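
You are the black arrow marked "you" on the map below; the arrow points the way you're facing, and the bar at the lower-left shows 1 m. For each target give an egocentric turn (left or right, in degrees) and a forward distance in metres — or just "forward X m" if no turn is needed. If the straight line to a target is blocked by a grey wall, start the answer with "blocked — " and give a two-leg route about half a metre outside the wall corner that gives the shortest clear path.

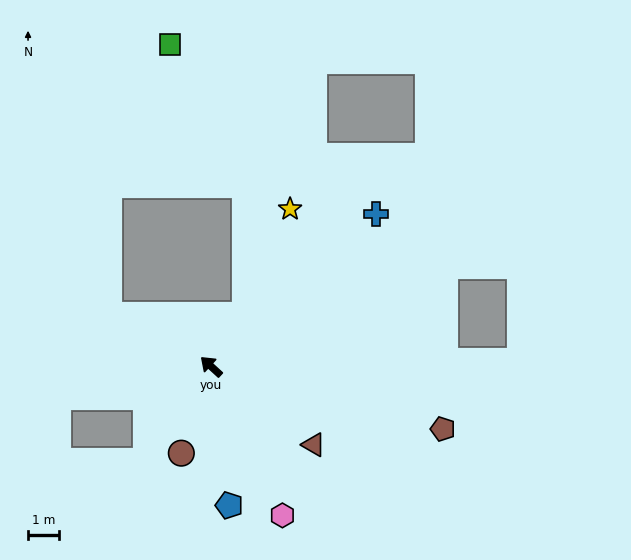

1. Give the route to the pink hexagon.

turn left 158°, forward 5.4 m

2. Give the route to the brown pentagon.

turn right 153°, forward 7.8 m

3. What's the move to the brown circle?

turn left 114°, forward 3.0 m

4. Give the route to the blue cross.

turn right 95°, forward 7.3 m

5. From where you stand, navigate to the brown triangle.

turn right 175°, forward 4.2 m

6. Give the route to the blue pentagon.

turn left 140°, forward 4.6 m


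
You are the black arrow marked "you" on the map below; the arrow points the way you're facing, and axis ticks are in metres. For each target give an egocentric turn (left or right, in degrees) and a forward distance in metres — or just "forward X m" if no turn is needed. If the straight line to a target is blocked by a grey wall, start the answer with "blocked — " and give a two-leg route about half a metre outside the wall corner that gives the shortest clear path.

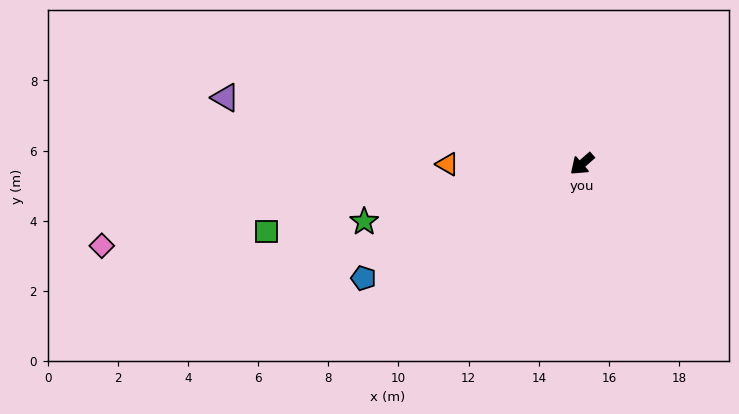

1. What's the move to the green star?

turn right 26°, forward 6.4 m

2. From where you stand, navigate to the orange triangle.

turn right 41°, forward 3.8 m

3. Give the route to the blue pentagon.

turn right 14°, forward 7.0 m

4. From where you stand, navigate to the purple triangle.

turn right 52°, forward 10.3 m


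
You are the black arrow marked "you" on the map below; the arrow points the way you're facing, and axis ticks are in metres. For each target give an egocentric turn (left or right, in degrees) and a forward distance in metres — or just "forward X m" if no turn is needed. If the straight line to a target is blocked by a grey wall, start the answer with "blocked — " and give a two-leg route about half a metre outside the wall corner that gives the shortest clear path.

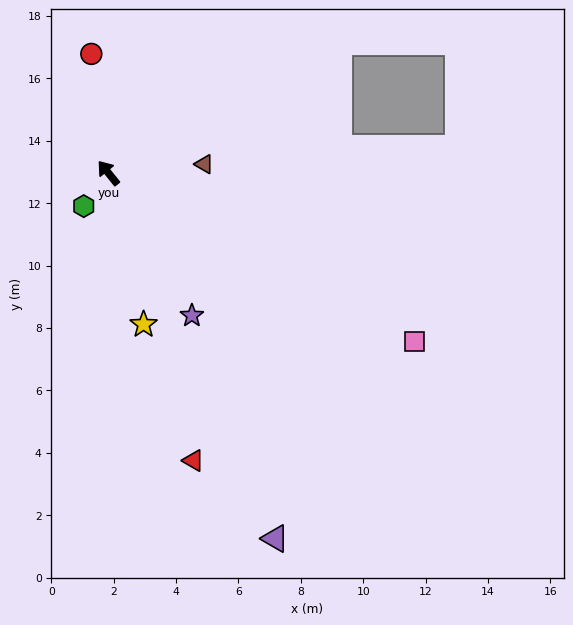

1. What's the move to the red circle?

turn right 31°, forward 3.9 m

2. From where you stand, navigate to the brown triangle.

turn right 124°, forward 3.1 m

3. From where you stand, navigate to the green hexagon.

turn left 105°, forward 1.3 m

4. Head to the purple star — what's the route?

turn left 171°, forward 5.3 m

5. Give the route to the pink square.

turn right 158°, forward 11.2 m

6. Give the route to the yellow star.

turn left 154°, forward 5.0 m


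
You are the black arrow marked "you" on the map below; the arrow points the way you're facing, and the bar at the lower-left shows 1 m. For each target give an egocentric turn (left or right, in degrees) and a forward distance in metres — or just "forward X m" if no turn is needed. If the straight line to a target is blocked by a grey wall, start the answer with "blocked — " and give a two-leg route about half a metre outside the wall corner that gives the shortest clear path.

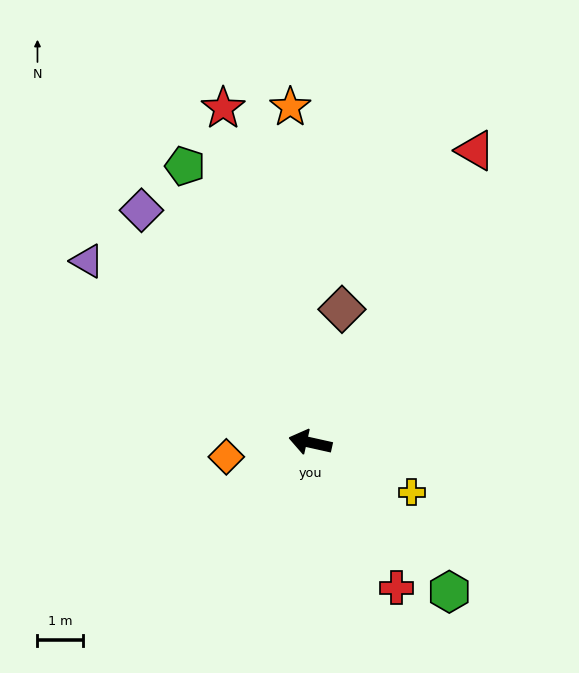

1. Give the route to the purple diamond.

turn right 41°, forward 6.3 m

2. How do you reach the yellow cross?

turn left 166°, forward 2.5 m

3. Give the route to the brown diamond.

turn right 91°, forward 3.0 m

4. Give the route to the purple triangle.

turn right 27°, forward 6.3 m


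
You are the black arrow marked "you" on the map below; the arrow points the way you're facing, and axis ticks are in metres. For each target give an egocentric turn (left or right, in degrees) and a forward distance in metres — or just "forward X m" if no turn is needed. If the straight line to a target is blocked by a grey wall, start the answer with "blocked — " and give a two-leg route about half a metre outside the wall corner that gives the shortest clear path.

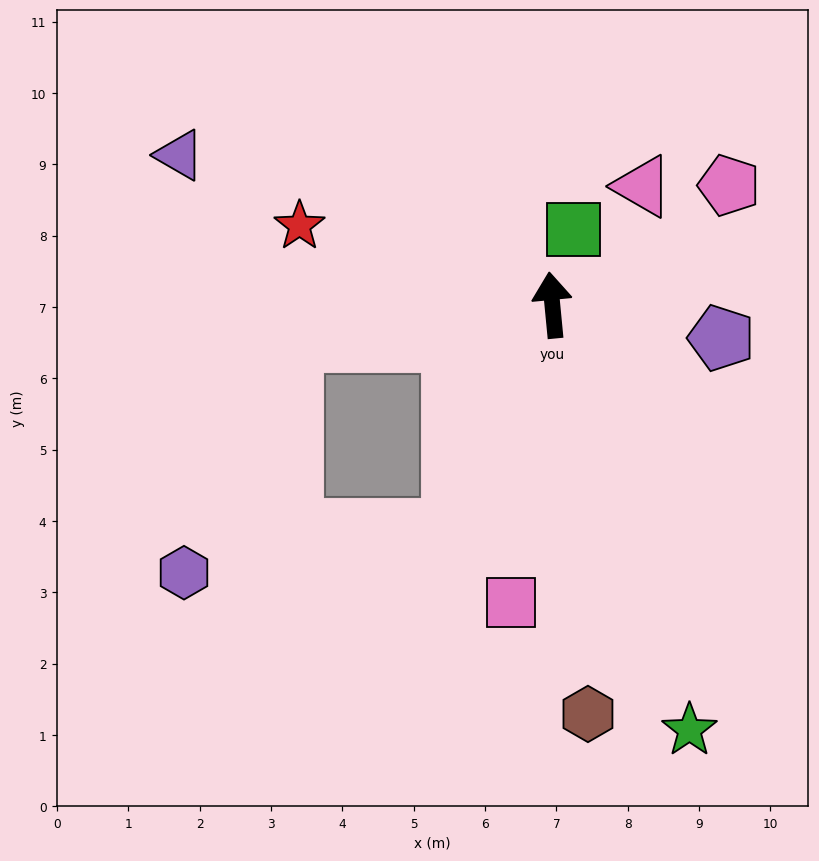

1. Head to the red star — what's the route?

turn left 67°, forward 3.7 m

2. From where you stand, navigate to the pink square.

turn left 167°, forward 4.2 m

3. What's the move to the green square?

turn right 21°, forward 1.1 m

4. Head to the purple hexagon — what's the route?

blocked — turn left 93°, forward 3.7 m, then turn left 56°, forward 3.6 m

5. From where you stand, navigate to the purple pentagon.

turn right 107°, forward 2.4 m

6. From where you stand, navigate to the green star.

turn right 168°, forward 6.3 m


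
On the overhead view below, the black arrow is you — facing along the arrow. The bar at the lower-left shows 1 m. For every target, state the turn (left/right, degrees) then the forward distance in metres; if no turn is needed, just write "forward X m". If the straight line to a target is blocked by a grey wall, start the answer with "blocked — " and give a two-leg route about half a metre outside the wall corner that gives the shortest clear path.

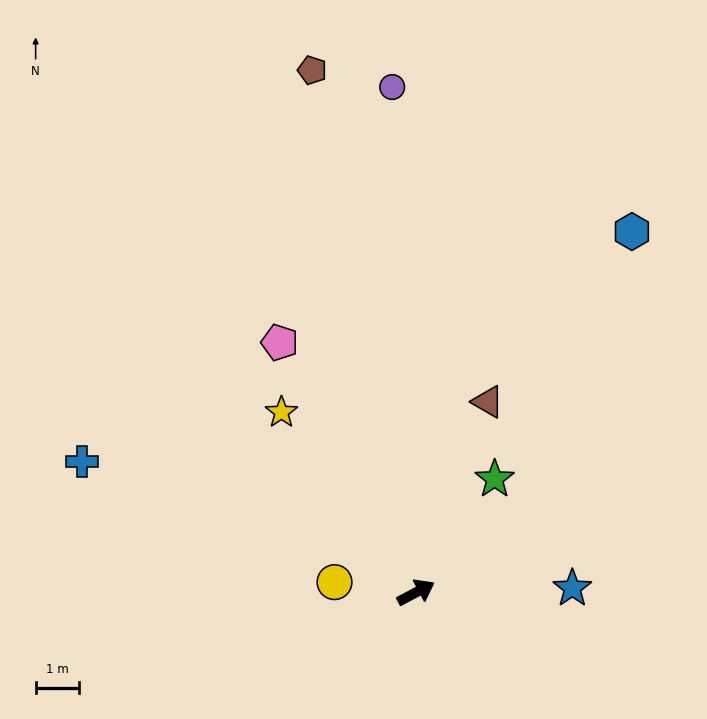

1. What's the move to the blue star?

turn right 26°, forward 3.6 m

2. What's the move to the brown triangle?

turn left 41°, forward 4.7 m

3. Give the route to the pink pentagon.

turn left 91°, forward 6.5 m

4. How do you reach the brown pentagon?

turn left 73°, forward 12.2 m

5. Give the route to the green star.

turn left 27°, forward 3.2 m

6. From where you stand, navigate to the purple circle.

turn left 65°, forward 11.6 m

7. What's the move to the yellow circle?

turn left 145°, forward 1.9 m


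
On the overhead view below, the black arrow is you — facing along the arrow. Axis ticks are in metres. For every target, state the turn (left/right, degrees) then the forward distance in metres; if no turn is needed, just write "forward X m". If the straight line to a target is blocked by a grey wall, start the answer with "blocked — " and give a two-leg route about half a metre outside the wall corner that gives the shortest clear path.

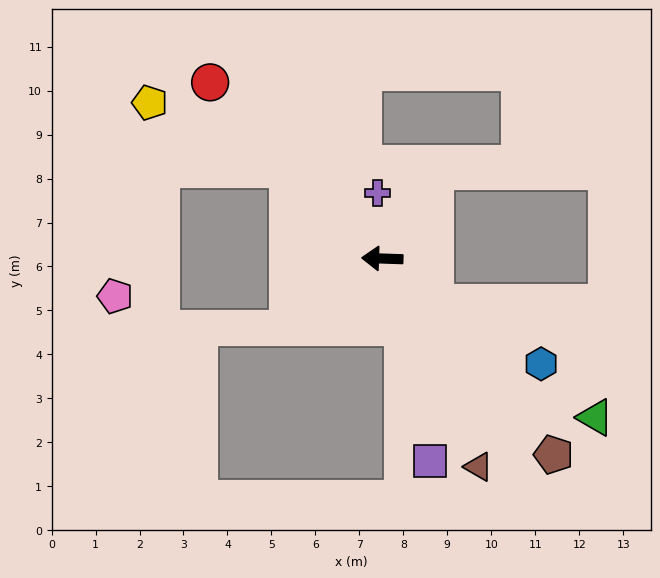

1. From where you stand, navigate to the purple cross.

turn right 84°, forward 1.5 m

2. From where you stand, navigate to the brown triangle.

turn left 117°, forward 5.2 m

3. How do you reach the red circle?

turn right 44°, forward 5.6 m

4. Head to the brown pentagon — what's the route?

turn left 133°, forward 5.9 m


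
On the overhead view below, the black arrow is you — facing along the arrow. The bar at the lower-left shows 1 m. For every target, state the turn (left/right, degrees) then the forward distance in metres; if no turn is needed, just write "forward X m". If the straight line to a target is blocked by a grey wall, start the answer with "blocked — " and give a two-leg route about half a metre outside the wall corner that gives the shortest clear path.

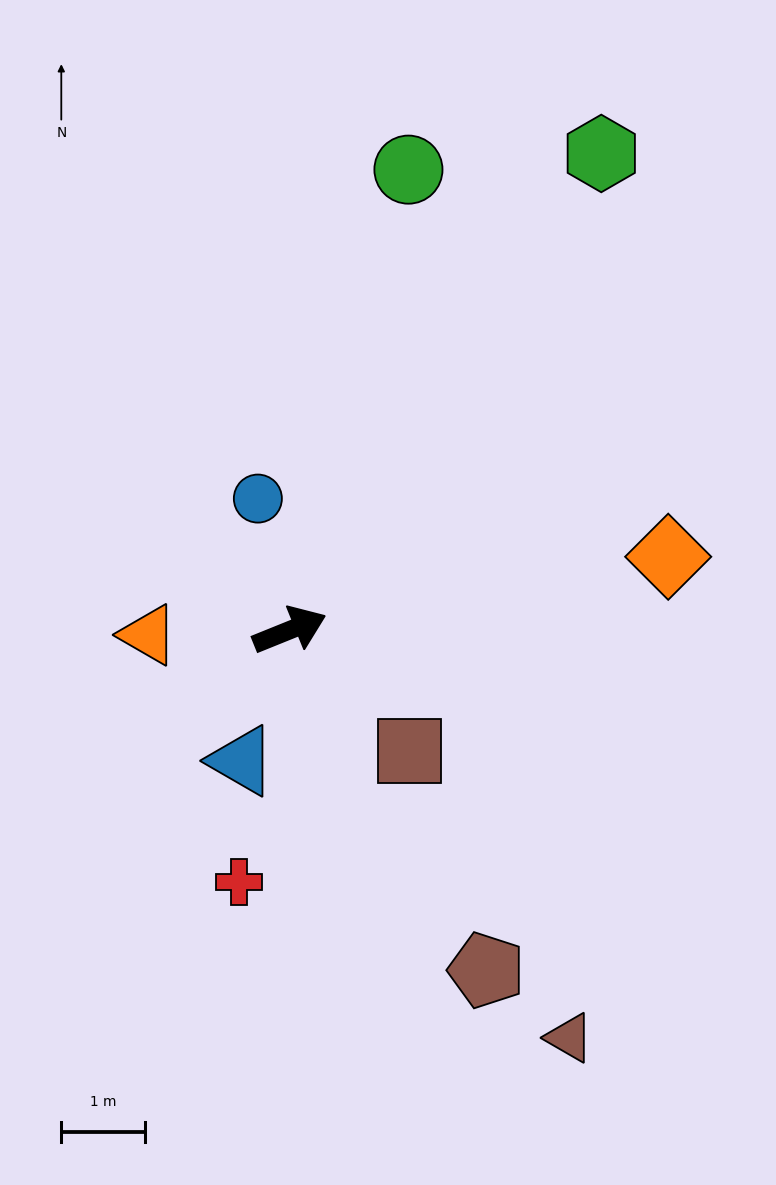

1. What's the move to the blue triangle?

turn right 132°, forward 1.7 m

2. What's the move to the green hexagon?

turn left 35°, forward 6.8 m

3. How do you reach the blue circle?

turn left 82°, forward 1.6 m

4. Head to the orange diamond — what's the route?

turn right 11°, forward 4.6 m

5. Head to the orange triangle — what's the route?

turn left 160°, forward 1.7 m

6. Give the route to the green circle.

turn left 54°, forward 5.7 m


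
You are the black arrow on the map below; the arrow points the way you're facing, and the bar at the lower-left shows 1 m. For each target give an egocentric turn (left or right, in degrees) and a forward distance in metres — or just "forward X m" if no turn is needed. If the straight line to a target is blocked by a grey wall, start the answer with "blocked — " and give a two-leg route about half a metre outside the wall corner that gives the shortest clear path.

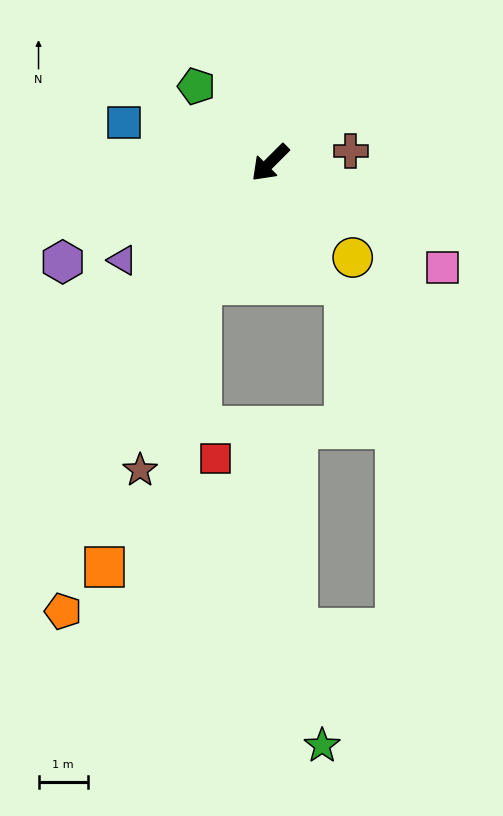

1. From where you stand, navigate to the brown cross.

turn left 143°, forward 1.7 m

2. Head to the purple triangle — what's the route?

turn right 12°, forward 3.6 m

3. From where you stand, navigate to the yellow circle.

turn left 86°, forward 2.6 m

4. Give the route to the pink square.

turn left 104°, forward 4.1 m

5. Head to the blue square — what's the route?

turn right 60°, forward 3.1 m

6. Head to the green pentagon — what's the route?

turn right 91°, forward 2.2 m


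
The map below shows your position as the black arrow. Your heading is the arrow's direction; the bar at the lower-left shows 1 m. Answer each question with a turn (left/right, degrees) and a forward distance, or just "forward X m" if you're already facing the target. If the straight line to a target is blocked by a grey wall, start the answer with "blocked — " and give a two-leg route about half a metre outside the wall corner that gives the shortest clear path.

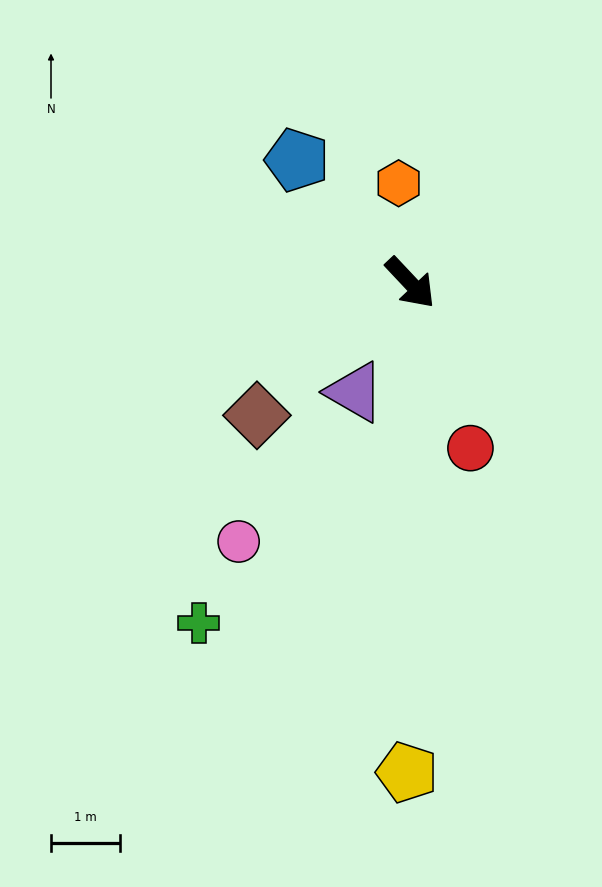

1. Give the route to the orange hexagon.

turn left 143°, forward 1.4 m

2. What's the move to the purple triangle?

turn right 70°, forward 1.8 m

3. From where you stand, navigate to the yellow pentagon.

turn right 44°, forward 7.1 m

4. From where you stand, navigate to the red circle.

turn right 23°, forward 2.5 m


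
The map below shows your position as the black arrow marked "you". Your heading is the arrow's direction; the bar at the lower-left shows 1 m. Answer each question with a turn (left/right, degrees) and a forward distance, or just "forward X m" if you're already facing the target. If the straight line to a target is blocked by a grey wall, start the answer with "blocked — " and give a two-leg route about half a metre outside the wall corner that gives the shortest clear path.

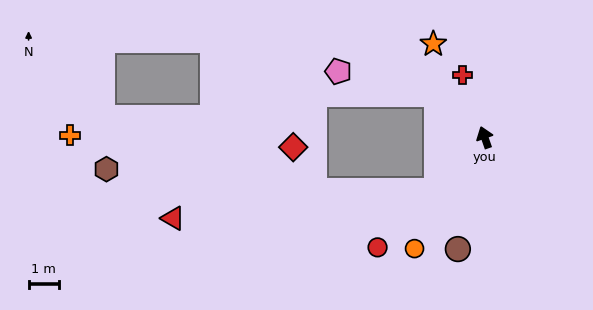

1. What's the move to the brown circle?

turn left 147°, forward 3.8 m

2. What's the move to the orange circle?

turn left 129°, forward 4.3 m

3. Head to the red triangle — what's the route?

blocked — turn left 119°, forward 2.4 m, then turn right 42°, forward 8.7 m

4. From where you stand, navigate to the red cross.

forward 2.2 m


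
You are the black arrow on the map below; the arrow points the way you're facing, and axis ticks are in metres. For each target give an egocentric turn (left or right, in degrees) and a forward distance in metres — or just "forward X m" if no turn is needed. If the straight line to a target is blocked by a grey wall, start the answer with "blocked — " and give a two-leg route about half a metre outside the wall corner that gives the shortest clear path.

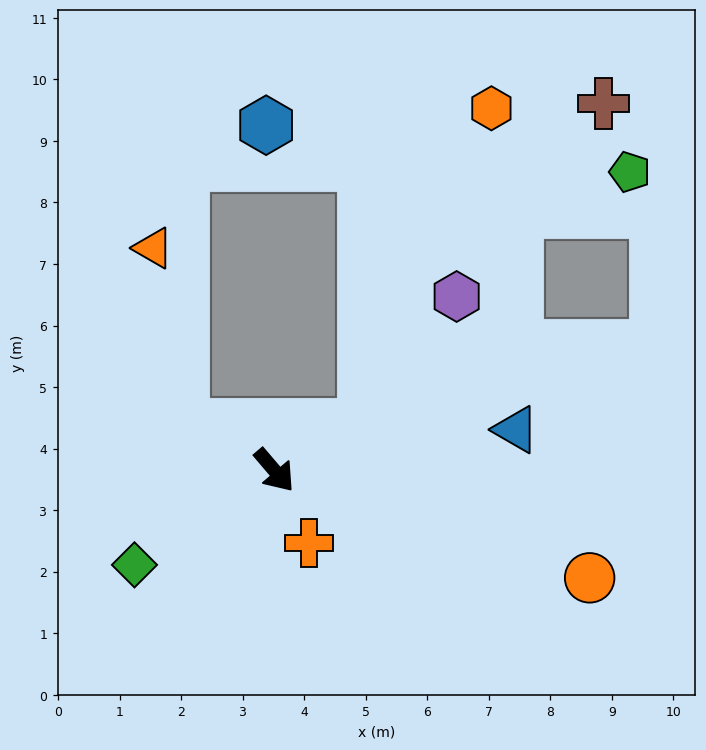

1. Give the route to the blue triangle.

turn left 59°, forward 4.0 m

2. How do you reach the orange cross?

turn right 15°, forward 1.3 m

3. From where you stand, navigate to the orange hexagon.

blocked — turn left 77°, forward 1.6 m, then turn left 41°, forward 5.5 m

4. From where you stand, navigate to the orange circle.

turn left 31°, forward 5.4 m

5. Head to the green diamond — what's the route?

turn right 96°, forward 2.7 m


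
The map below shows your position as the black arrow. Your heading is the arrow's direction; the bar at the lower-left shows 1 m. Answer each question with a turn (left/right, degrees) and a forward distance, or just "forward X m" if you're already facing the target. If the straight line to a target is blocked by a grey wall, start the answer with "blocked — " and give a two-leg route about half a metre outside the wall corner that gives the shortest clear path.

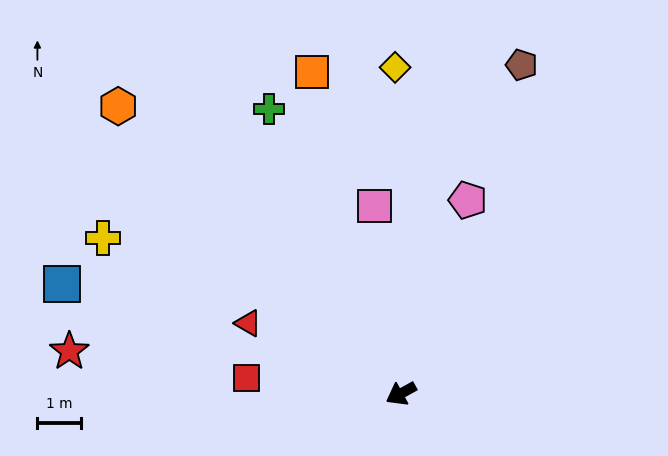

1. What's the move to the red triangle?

turn right 54°, forward 3.8 m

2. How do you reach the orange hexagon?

turn right 74°, forward 9.1 m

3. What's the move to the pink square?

turn right 111°, forward 4.3 m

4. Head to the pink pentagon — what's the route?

turn right 138°, forward 4.6 m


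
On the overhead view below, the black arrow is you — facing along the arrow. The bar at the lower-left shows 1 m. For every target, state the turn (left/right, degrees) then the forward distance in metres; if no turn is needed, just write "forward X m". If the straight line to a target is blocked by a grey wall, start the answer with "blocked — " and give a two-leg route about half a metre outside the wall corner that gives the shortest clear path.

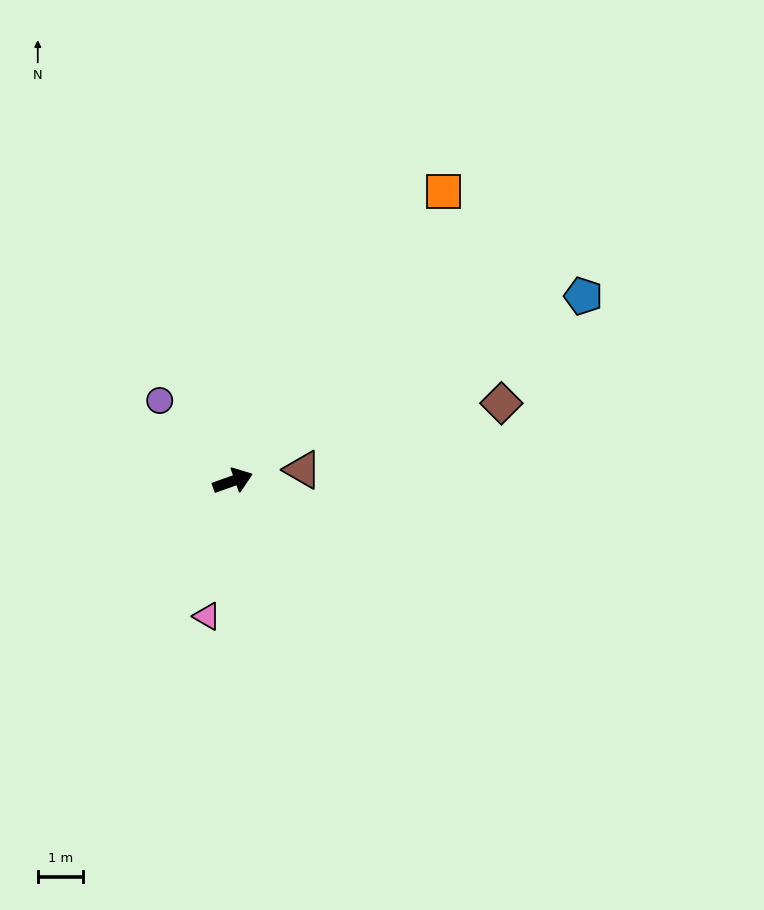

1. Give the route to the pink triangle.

turn right 120°, forward 3.0 m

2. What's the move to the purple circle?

turn left 113°, forward 2.4 m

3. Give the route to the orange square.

turn left 34°, forward 7.8 m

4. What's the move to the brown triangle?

turn right 10°, forward 1.6 m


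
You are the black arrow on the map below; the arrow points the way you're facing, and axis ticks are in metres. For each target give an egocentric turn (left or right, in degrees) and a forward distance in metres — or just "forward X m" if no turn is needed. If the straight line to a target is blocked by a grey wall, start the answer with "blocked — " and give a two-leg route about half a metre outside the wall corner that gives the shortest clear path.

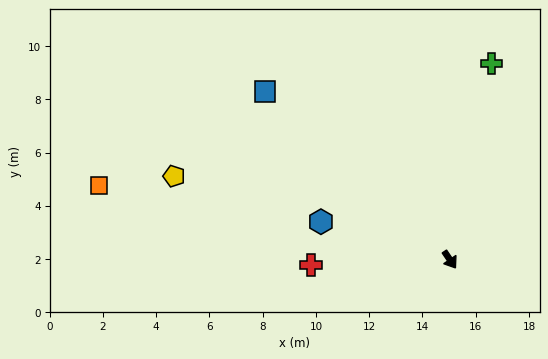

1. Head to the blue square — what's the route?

turn right 166°, forward 9.4 m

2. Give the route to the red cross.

turn right 122°, forward 5.2 m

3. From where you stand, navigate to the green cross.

turn left 134°, forward 7.5 m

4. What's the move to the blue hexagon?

turn right 140°, forward 5.0 m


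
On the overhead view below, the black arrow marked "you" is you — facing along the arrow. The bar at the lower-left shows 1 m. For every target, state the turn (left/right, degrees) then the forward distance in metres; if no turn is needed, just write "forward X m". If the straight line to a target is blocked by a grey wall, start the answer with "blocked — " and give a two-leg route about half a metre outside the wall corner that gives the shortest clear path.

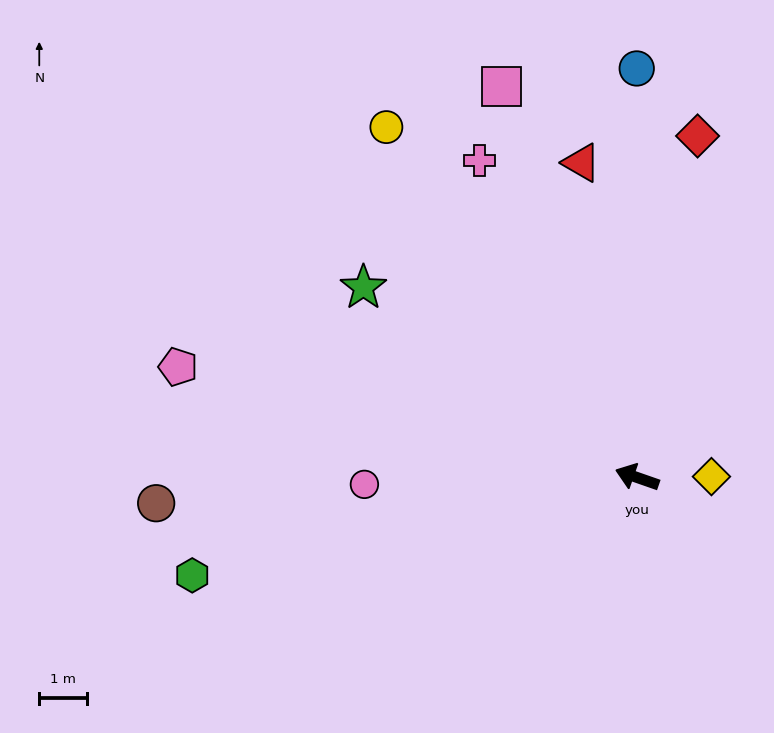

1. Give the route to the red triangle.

turn right 61°, forward 6.7 m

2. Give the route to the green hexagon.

turn left 32°, forward 9.6 m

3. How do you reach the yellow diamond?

turn right 160°, forward 1.6 m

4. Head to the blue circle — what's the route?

turn right 71°, forward 8.6 m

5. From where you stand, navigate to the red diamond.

turn right 81°, forward 7.3 m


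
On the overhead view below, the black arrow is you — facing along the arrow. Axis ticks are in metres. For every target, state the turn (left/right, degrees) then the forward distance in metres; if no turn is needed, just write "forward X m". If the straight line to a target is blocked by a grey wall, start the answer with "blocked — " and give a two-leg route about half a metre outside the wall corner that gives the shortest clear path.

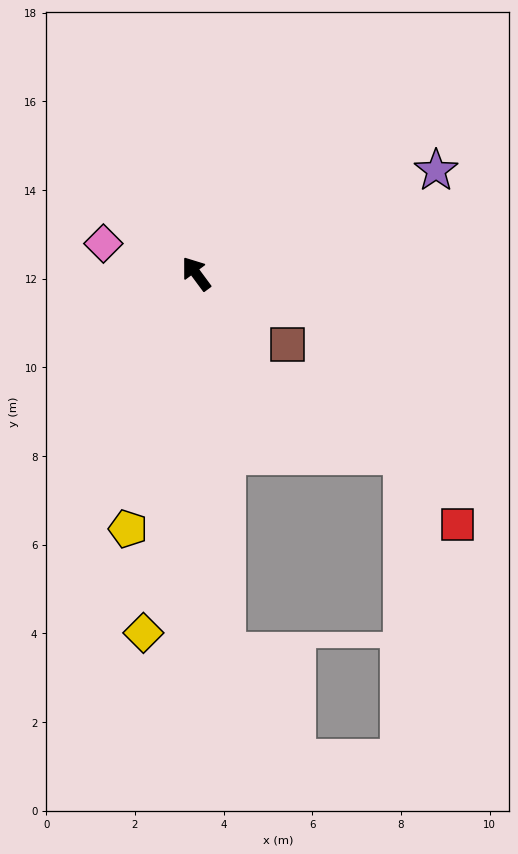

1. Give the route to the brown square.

turn right 164°, forward 2.6 m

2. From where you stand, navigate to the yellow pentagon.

turn left 129°, forward 6.0 m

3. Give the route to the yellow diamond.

turn left 135°, forward 8.2 m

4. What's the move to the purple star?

turn right 103°, forward 5.9 m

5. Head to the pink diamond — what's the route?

turn left 36°, forward 2.2 m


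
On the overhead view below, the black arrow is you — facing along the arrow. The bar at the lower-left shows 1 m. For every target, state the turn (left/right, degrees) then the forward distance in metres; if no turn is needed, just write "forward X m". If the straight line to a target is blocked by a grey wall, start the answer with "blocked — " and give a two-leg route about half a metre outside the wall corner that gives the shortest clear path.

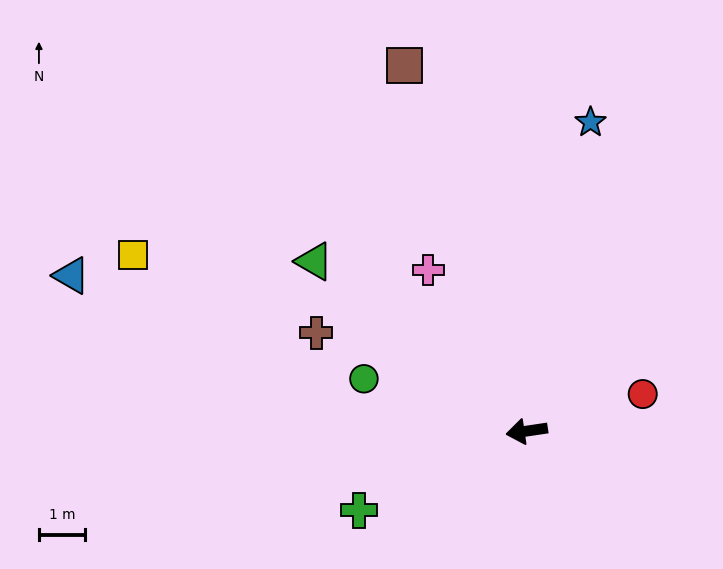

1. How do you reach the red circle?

turn right 171°, forward 2.6 m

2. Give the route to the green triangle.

turn right 47°, forward 5.9 m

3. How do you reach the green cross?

turn left 17°, forward 4.0 m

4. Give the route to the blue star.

turn right 110°, forward 6.8 m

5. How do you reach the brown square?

turn right 80°, forward 8.3 m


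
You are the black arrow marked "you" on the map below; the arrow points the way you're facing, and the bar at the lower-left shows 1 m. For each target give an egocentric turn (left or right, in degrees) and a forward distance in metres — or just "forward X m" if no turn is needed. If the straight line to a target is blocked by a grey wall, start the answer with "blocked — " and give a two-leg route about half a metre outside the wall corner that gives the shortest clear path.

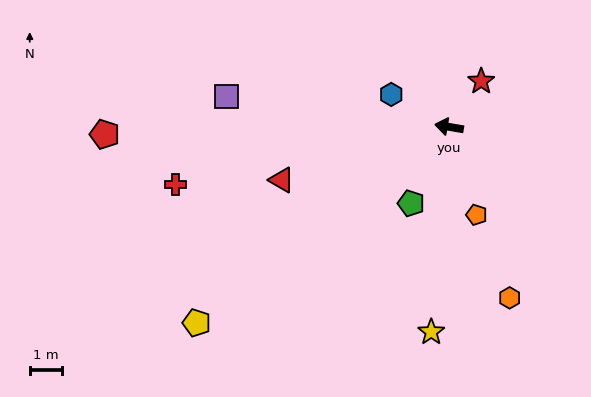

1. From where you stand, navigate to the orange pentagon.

turn left 117°, forward 2.9 m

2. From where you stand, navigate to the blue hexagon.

turn right 20°, forward 2.1 m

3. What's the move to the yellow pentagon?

turn left 48°, forward 10.0 m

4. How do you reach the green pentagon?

turn left 73°, forward 2.7 m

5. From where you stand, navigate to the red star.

turn right 115°, forward 1.7 m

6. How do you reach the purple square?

forward 7.0 m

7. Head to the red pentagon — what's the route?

turn left 11°, forward 10.8 m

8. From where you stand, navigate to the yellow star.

turn left 95°, forward 6.4 m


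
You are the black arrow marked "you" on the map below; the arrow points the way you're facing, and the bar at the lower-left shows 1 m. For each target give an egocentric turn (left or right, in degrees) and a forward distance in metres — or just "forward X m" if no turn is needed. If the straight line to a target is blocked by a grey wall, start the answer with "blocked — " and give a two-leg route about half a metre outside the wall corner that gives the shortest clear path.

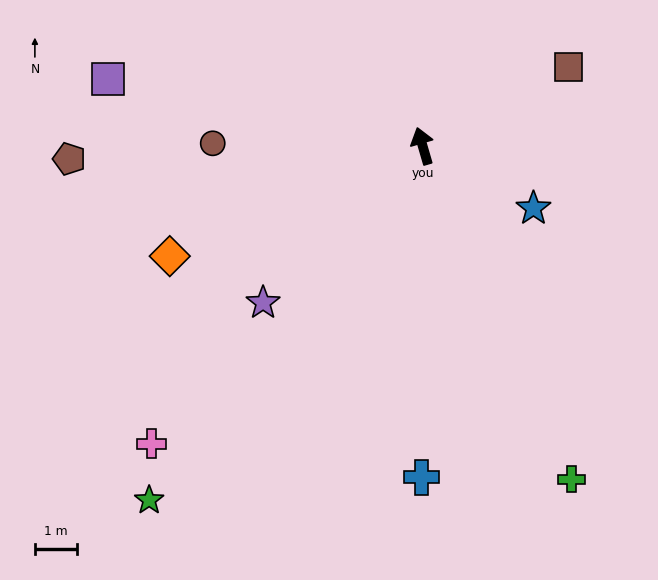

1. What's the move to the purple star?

turn left 118°, forward 5.3 m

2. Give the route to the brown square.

turn right 78°, forward 4.0 m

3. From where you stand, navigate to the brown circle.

turn left 73°, forward 5.0 m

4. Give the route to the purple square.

turn left 62°, forward 7.7 m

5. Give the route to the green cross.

turn right 172°, forward 8.7 m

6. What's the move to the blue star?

turn right 136°, forward 3.0 m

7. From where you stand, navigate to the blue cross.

turn left 164°, forward 7.9 m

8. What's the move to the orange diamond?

turn left 97°, forward 6.6 m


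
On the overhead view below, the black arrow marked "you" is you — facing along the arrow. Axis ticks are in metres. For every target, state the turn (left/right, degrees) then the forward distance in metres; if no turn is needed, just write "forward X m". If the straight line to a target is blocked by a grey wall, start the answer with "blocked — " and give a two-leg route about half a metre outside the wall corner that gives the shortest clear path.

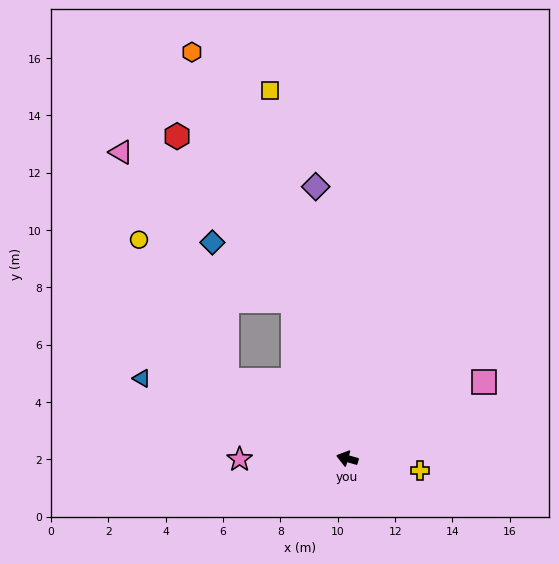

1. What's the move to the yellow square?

turn right 62°, forward 13.1 m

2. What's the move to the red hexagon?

blocked — turn right 55°, forward 5.8 m, then turn left 16°, forward 7.0 m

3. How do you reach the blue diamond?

blocked — turn right 55°, forward 5.8 m, then turn left 35°, forward 3.5 m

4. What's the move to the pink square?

turn right 135°, forward 5.5 m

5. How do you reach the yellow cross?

turn right 174°, forward 2.6 m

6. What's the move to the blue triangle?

turn right 6°, forward 7.7 m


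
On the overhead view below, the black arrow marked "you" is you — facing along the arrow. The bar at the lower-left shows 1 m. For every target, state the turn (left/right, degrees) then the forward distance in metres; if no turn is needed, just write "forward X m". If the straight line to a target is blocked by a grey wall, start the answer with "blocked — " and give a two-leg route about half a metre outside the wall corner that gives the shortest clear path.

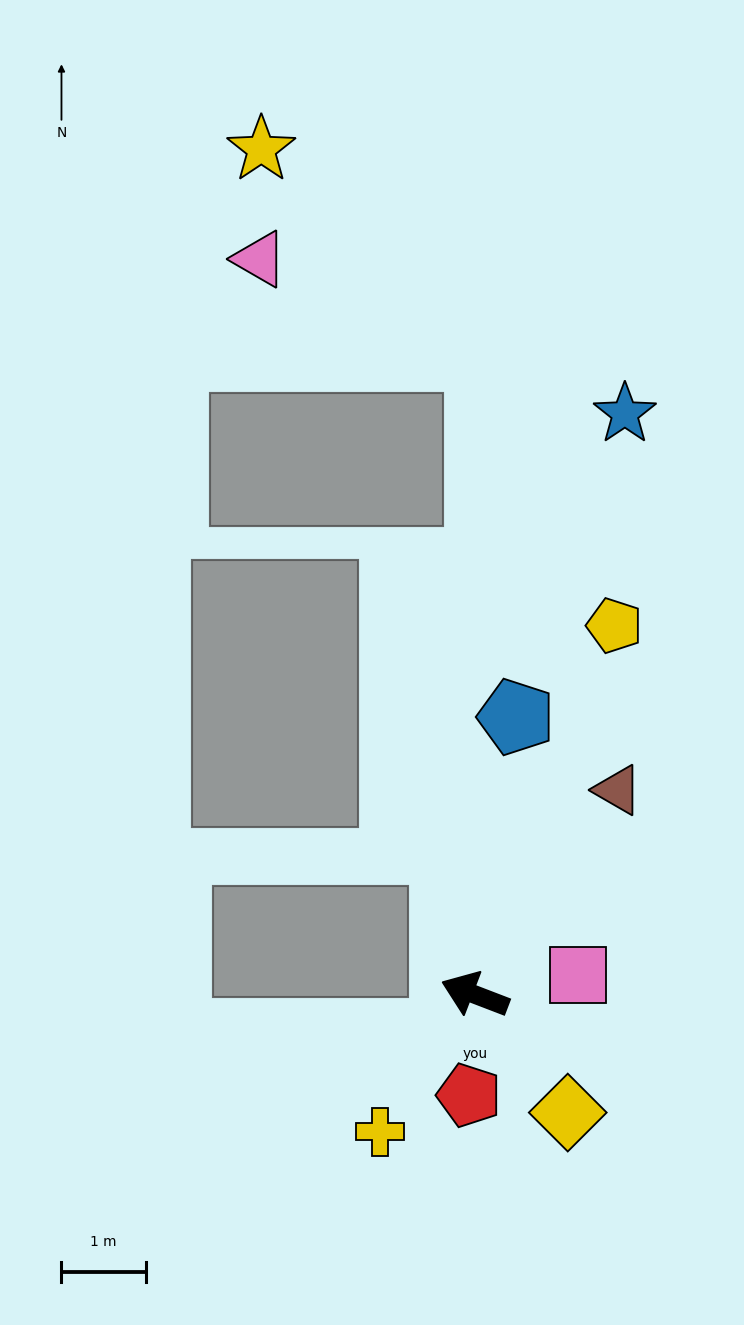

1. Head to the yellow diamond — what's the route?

turn left 149°, forward 1.8 m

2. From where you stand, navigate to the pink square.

turn right 148°, forward 1.3 m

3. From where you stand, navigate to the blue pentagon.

turn right 77°, forward 3.3 m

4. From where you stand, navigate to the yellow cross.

turn left 76°, forward 2.0 m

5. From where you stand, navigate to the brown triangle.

turn right 104°, forward 3.0 m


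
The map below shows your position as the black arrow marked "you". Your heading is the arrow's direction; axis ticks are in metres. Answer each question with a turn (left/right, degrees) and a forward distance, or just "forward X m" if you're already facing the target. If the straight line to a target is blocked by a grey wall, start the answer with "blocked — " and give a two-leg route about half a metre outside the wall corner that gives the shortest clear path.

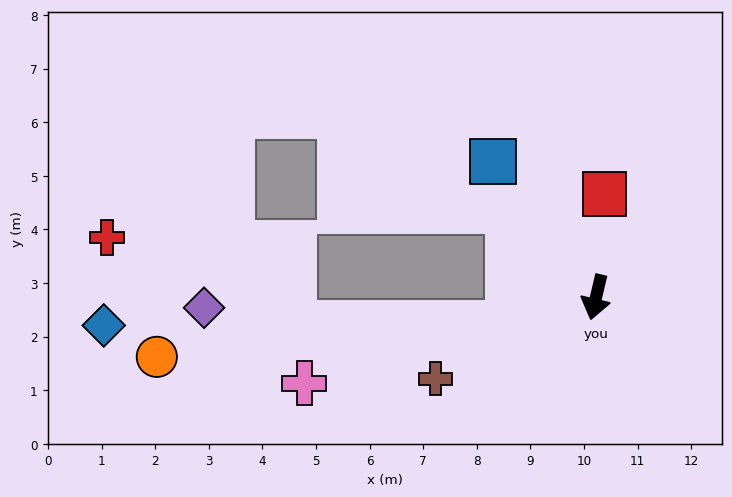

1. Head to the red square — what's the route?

turn right 171°, forward 1.9 m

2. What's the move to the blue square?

turn right 130°, forward 3.2 m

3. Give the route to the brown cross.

turn right 50°, forward 3.4 m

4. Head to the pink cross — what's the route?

turn right 60°, forward 5.7 m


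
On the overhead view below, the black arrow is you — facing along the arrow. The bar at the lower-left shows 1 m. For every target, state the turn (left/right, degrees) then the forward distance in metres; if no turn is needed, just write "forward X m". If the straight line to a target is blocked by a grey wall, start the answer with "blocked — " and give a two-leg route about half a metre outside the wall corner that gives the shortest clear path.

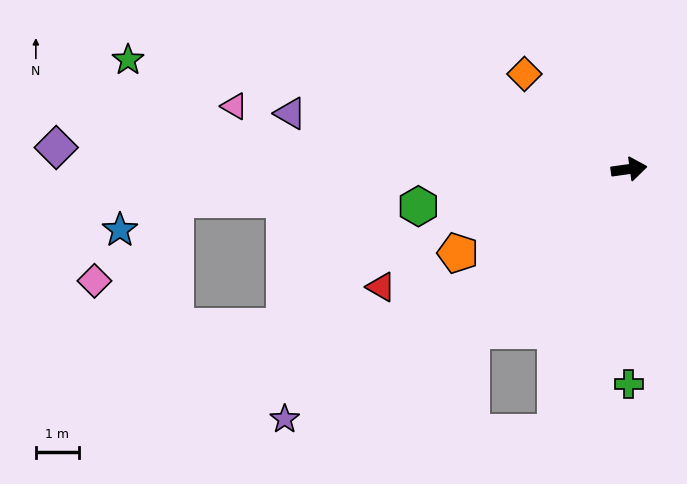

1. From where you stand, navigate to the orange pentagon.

turn right 162°, forward 4.4 m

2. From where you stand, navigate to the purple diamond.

turn left 170°, forward 13.3 m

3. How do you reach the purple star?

turn right 152°, forward 9.9 m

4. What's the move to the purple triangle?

turn left 163°, forward 8.0 m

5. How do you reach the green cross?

turn right 98°, forward 5.0 m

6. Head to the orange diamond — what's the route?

turn left 130°, forward 3.3 m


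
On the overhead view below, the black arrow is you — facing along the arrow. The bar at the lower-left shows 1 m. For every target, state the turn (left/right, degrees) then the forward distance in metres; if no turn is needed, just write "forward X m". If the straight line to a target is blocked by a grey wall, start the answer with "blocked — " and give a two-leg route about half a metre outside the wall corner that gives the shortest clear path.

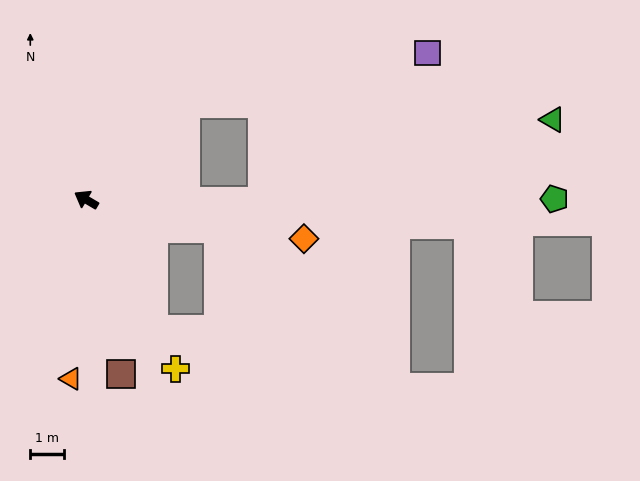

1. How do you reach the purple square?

blocked — turn right 105°, forward 4.1 m, then turn right 33°, forward 7.3 m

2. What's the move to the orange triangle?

turn left 116°, forward 5.3 m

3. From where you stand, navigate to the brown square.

turn left 132°, forward 5.3 m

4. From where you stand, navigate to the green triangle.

blocked — turn right 150°, forward 5.2 m, then turn left 16°, forward 8.9 m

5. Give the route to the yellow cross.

turn left 148°, forward 5.6 m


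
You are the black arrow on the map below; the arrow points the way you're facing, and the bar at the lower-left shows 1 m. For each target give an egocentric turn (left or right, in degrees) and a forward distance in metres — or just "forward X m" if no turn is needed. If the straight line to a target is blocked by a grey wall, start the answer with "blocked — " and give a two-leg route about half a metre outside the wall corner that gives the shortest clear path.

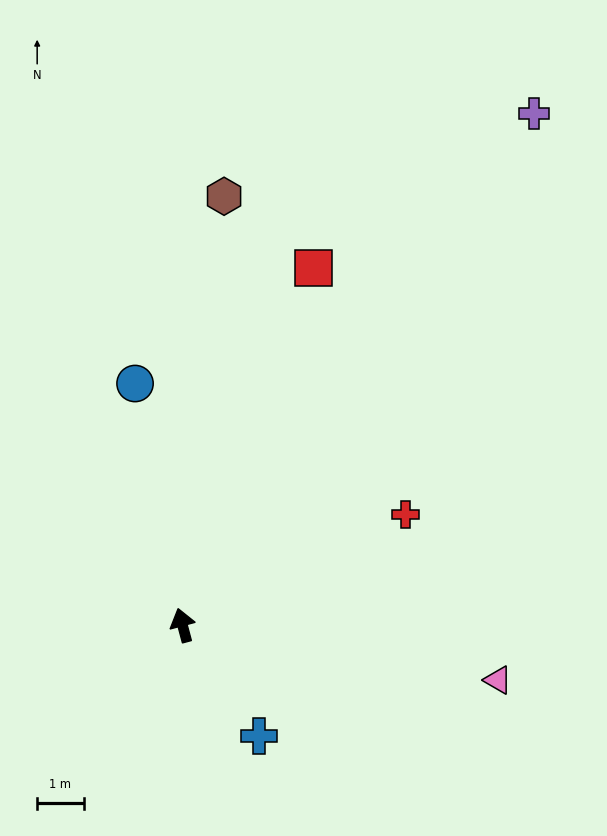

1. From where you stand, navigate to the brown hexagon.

turn right 20°, forward 9.3 m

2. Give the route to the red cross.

turn right 78°, forward 5.3 m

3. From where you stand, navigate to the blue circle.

turn right 4°, forward 5.3 m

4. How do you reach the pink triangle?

turn right 115°, forward 6.9 m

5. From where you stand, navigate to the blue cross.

turn right 160°, forward 2.9 m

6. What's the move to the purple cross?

turn right 49°, forward 13.3 m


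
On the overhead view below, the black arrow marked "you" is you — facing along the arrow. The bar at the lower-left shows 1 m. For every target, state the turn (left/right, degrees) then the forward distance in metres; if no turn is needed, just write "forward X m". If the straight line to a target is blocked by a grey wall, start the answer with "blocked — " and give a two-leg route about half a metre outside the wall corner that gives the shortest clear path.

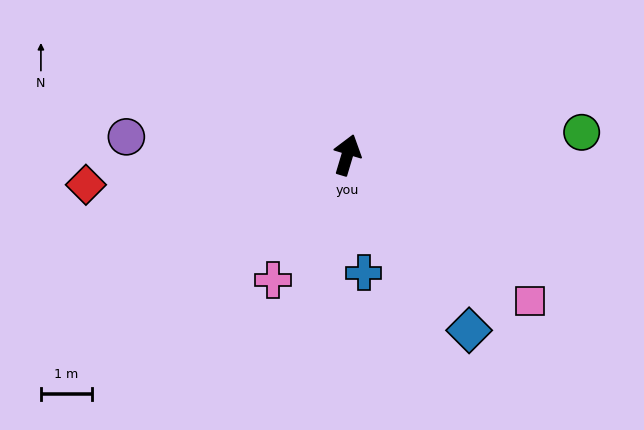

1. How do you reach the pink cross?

turn left 166°, forward 2.8 m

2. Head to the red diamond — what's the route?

turn left 113°, forward 5.1 m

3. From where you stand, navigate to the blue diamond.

turn right 129°, forward 4.2 m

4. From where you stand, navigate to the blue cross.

turn right 155°, forward 2.3 m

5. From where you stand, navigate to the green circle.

turn right 68°, forward 4.6 m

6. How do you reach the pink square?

turn right 112°, forward 4.6 m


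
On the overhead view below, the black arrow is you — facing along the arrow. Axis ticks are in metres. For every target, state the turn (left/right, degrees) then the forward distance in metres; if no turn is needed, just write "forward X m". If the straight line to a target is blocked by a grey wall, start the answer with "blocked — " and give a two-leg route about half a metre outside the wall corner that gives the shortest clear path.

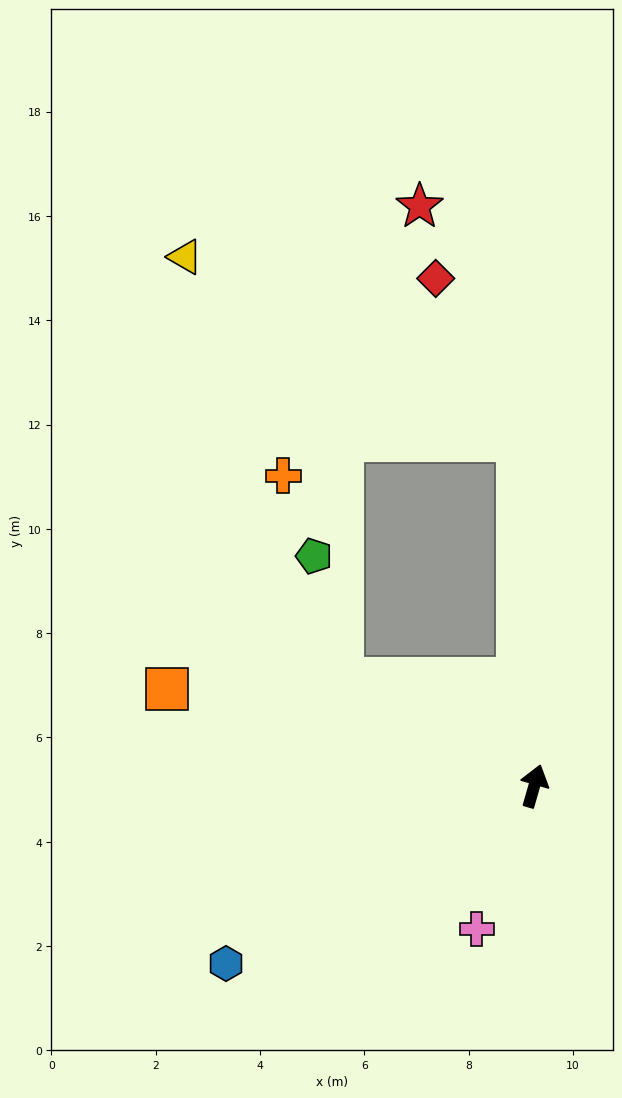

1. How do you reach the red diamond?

blocked — turn left 19°, forward 6.7 m, then turn left 24°, forward 3.5 m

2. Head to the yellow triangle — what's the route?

blocked — turn left 19°, forward 6.7 m, then turn left 58°, forward 7.3 m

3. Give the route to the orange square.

turn left 91°, forward 7.3 m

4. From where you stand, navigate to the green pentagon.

blocked — turn left 77°, forward 4.2 m, then turn right 48°, forward 2.4 m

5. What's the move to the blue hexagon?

turn left 136°, forward 6.8 m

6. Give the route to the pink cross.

turn left 174°, forward 3.0 m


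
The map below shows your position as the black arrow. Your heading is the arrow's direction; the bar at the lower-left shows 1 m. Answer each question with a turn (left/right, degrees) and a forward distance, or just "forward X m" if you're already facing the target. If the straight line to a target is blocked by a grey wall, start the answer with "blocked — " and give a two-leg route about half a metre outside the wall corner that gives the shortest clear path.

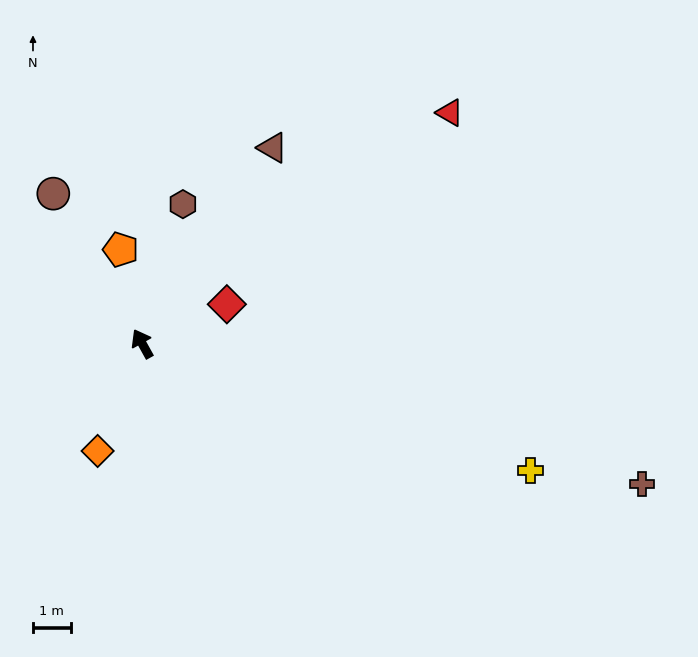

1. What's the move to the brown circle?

forward 4.6 m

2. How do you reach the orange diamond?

turn left 128°, forward 3.1 m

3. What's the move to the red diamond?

turn right 94°, forward 2.5 m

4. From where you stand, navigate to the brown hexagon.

turn right 45°, forward 3.8 m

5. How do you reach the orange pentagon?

turn right 16°, forward 2.6 m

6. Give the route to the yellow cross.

turn right 137°, forward 10.8 m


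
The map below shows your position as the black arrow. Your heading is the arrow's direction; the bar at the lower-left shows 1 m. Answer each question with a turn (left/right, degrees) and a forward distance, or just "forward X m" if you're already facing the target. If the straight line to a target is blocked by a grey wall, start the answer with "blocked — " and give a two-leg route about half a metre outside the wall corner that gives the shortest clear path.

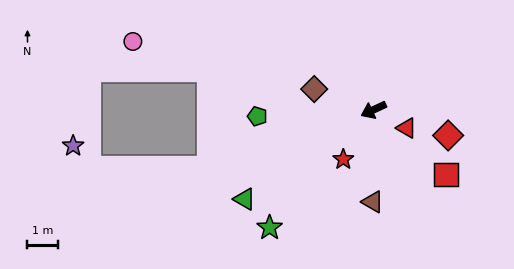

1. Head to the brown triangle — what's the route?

turn left 64°, forward 3.0 m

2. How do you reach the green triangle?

turn left 10°, forward 5.1 m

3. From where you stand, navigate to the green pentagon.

turn right 22°, forward 3.8 m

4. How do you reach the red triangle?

turn left 126°, forward 1.2 m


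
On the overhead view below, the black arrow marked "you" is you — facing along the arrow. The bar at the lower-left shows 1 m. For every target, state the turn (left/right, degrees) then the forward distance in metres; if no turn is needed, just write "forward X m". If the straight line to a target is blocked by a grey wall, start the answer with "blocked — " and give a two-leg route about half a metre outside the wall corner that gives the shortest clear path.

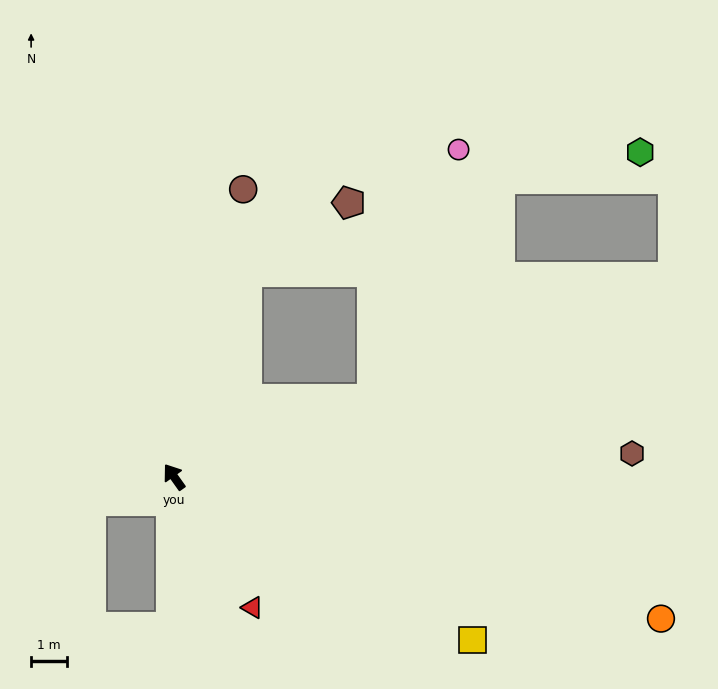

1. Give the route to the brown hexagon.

turn right 122°, forward 12.9 m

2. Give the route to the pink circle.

blocked — turn right 104°, forward 6.0 m, then turn left 49°, forward 7.4 m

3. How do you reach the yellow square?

turn right 154°, forward 9.6 m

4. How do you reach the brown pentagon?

blocked — turn right 55°, forward 6.1 m, then turn right 36°, forward 3.5 m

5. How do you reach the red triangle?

turn left 176°, forward 4.3 m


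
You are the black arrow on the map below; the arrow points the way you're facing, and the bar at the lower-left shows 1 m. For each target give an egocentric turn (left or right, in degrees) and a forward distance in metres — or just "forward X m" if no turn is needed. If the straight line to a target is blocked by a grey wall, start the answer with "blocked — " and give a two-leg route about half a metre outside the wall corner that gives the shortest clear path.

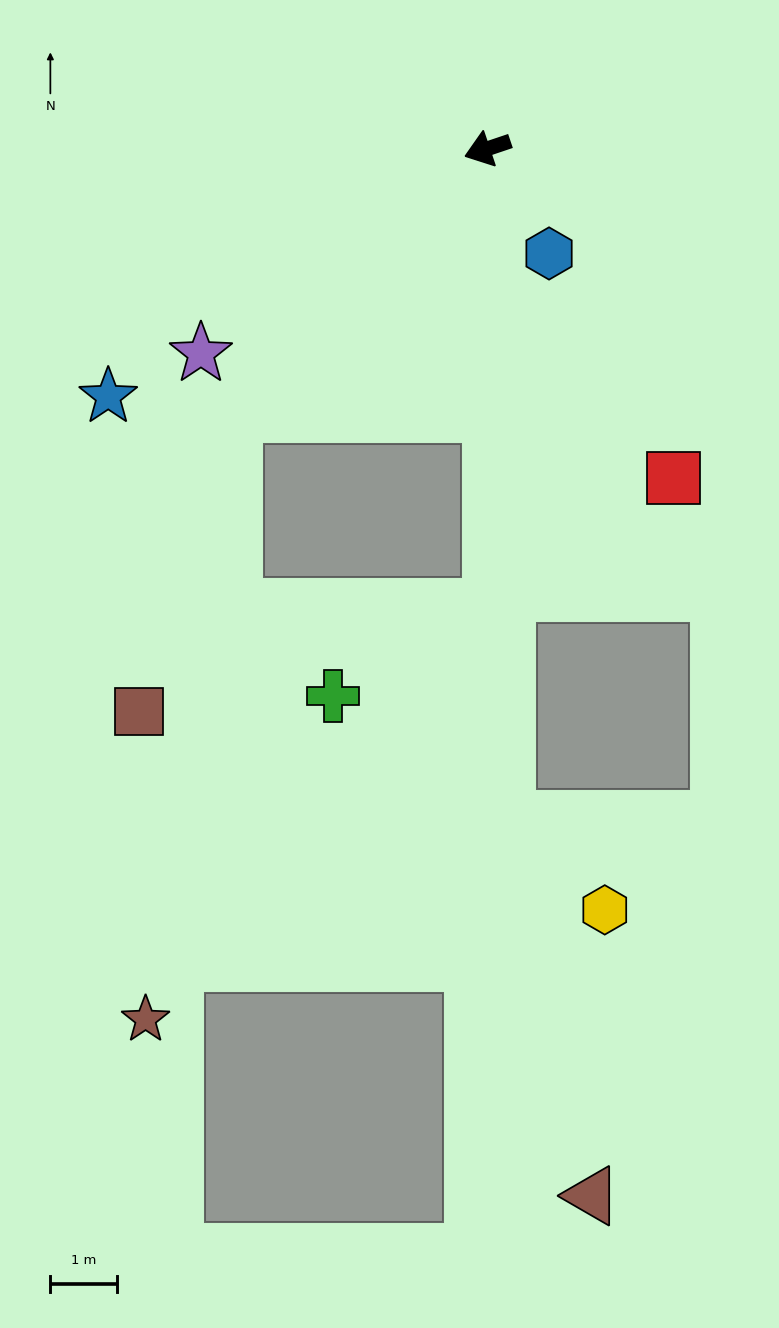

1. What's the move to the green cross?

blocked — turn left 72°, forward 6.9 m, then turn right 61°, forward 2.7 m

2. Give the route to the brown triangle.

blocked — turn left 73°, forward 10.1 m, then turn left 11°, forward 5.8 m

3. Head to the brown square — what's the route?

blocked — turn left 28°, forward 5.5 m, then turn left 26°, forward 4.7 m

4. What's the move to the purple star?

turn left 17°, forward 5.3 m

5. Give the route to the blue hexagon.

turn left 102°, forward 1.8 m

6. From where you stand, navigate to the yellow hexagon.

blocked — turn left 73°, forward 10.1 m, then turn left 45°, forward 2.0 m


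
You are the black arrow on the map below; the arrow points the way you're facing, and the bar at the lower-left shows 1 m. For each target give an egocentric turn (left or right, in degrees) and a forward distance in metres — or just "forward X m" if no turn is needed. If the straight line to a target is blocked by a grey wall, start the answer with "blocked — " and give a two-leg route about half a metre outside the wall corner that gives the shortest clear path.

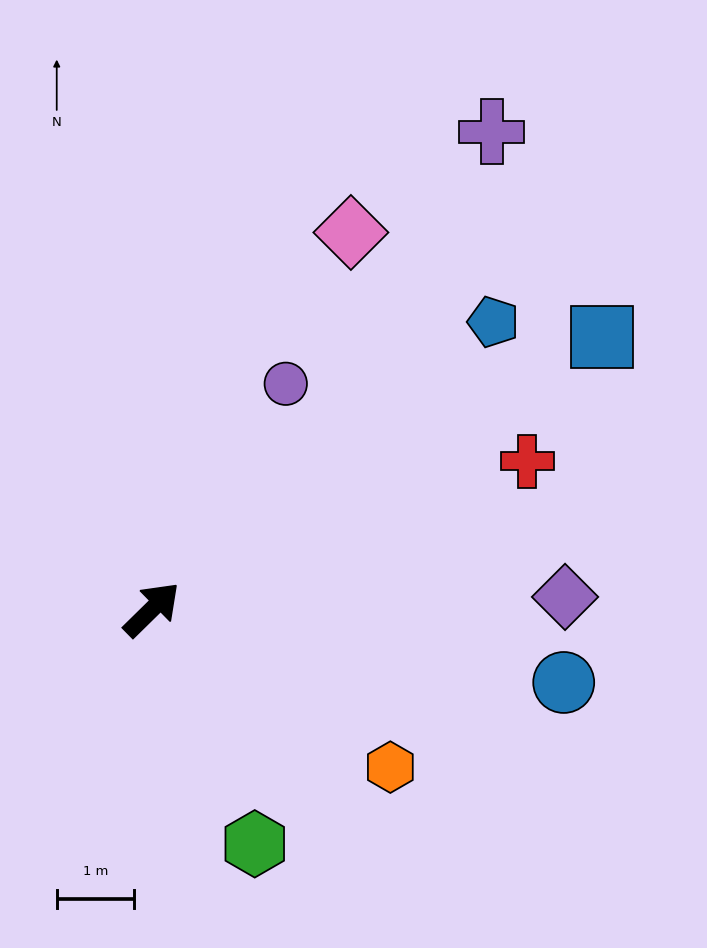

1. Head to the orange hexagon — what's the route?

turn right 78°, forward 3.7 m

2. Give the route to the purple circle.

turn left 15°, forward 3.4 m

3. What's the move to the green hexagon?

turn right 111°, forward 3.3 m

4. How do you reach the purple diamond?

turn right 43°, forward 5.4 m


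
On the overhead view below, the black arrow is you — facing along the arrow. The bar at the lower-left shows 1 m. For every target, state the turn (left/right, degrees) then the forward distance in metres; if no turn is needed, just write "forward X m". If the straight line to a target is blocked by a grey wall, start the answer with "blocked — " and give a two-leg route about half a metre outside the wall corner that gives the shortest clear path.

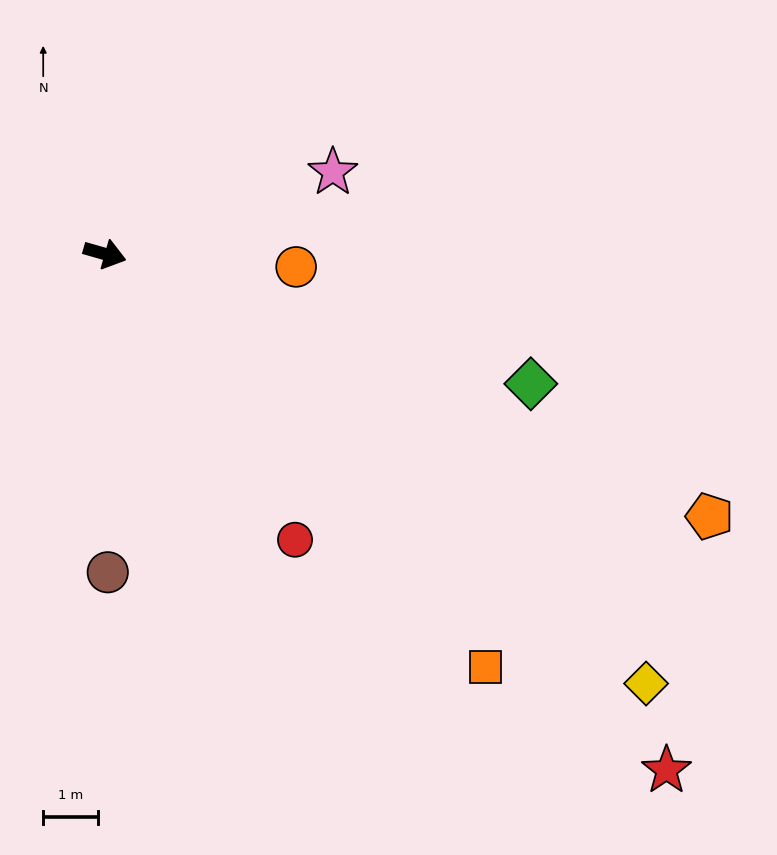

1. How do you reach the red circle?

turn right 40°, forward 6.3 m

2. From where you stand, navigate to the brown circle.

turn right 74°, forward 5.8 m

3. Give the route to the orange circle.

turn left 12°, forward 3.5 m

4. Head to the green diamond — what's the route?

forward 8.1 m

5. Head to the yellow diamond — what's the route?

turn right 22°, forward 12.6 m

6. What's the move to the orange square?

turn right 31°, forward 10.3 m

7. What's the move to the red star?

turn right 27°, forward 14.0 m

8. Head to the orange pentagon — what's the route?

turn right 8°, forward 12.1 m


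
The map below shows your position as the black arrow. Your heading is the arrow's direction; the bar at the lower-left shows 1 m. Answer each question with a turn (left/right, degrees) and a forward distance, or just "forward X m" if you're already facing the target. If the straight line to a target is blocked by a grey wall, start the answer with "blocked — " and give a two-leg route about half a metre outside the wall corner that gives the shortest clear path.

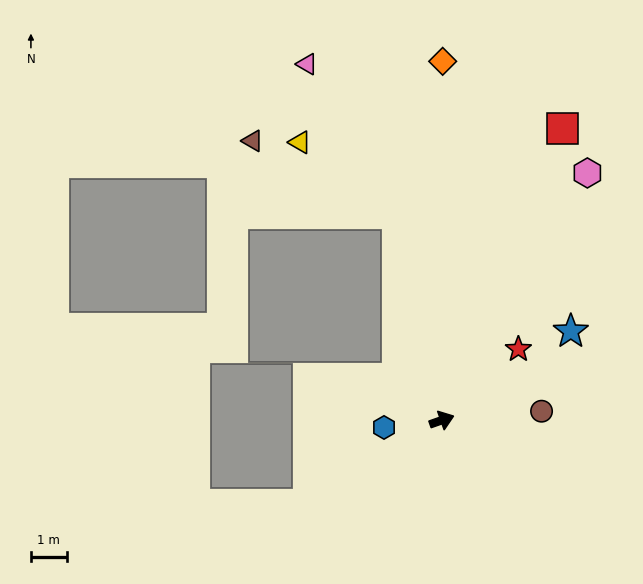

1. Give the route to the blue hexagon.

turn left 168°, forward 1.6 m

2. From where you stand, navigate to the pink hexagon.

turn left 40°, forward 8.0 m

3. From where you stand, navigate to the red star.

turn left 23°, forward 2.9 m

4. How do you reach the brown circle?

turn right 14°, forward 2.8 m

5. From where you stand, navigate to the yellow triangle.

blocked — turn left 83°, forward 5.9 m, then turn left 41°, forward 3.4 m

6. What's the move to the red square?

turn left 48°, forward 8.8 m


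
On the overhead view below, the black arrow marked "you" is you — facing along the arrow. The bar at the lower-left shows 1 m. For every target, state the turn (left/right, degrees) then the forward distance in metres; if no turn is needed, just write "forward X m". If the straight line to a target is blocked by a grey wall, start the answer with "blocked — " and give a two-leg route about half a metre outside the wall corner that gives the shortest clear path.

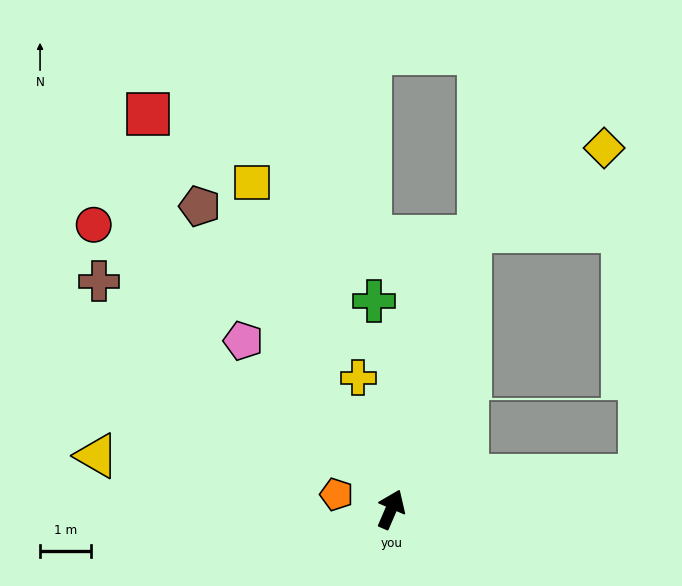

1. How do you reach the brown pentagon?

turn left 56°, forward 7.1 m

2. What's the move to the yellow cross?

turn left 37°, forward 2.7 m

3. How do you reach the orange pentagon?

turn left 98°, forward 1.1 m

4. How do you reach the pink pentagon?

turn left 65°, forward 4.4 m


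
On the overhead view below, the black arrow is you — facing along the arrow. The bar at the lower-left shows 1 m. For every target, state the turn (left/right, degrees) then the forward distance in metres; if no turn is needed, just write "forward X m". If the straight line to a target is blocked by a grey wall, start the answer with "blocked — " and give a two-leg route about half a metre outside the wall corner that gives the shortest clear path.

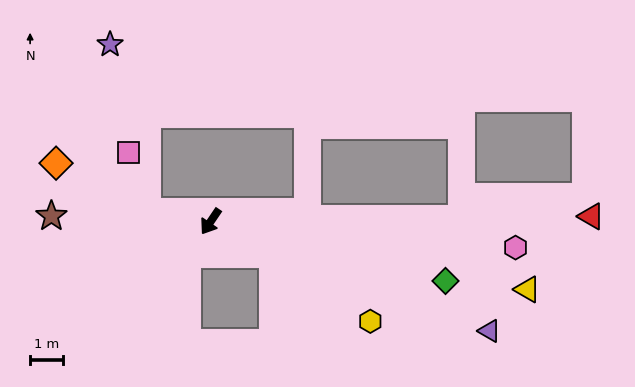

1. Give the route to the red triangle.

turn left 125°, forward 11.6 m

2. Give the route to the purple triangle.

turn left 103°, forward 9.1 m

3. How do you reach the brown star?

turn right 58°, forward 4.8 m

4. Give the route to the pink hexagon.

turn left 119°, forward 9.3 m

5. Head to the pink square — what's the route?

blocked — turn right 65°, forward 1.9 m, then turn right 63°, forward 1.9 m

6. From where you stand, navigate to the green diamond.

turn left 110°, forward 7.4 m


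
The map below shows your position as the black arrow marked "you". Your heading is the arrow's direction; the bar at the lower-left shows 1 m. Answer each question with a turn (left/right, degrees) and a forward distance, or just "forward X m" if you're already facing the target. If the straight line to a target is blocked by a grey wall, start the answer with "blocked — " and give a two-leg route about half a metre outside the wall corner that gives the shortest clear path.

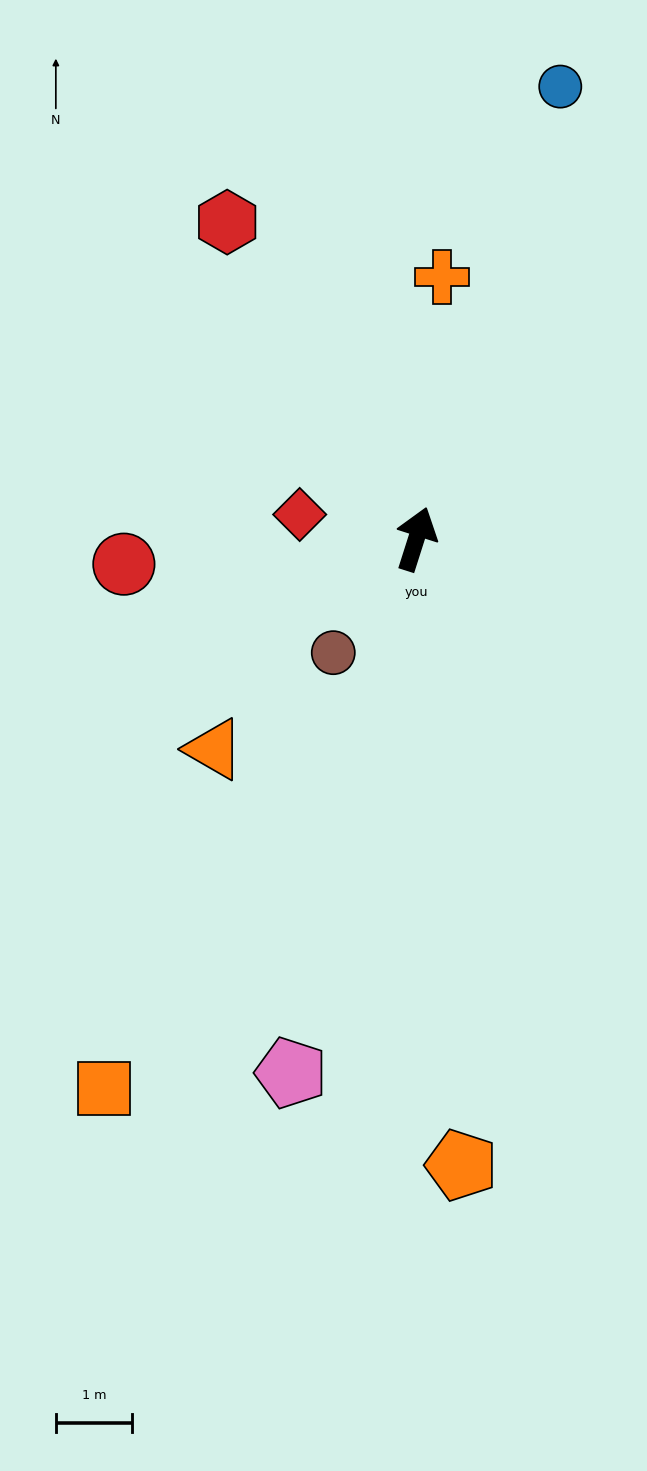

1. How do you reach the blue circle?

forward 6.2 m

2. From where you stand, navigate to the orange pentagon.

turn right 158°, forward 8.3 m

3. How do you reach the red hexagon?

turn left 48°, forward 4.9 m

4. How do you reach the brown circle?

turn left 162°, forward 1.9 m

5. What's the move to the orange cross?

turn left 12°, forward 3.5 m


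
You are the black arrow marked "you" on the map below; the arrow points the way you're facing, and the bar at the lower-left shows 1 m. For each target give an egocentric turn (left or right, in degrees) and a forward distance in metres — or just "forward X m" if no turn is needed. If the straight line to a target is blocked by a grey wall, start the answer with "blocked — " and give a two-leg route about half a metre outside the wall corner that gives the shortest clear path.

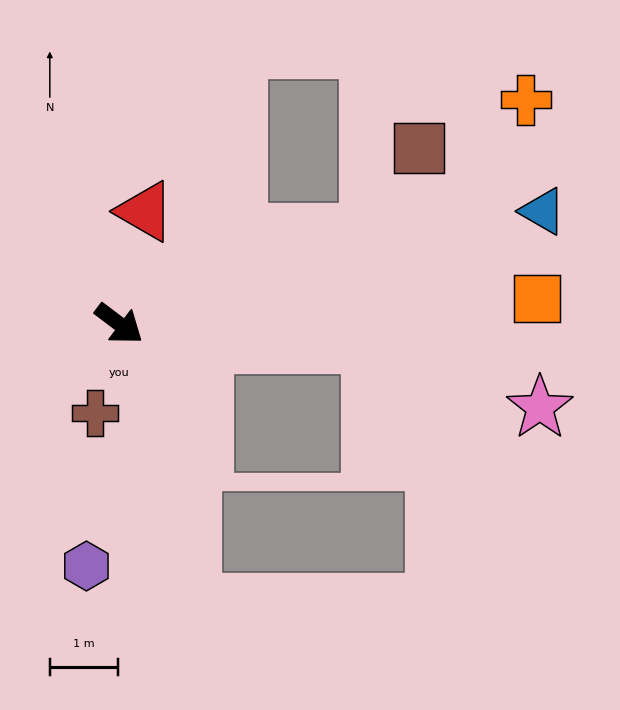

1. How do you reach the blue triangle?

turn left 52°, forward 6.4 m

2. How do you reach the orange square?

turn left 41°, forward 6.2 m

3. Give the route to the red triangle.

turn left 114°, forward 1.7 m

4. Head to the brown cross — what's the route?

turn right 68°, forward 1.4 m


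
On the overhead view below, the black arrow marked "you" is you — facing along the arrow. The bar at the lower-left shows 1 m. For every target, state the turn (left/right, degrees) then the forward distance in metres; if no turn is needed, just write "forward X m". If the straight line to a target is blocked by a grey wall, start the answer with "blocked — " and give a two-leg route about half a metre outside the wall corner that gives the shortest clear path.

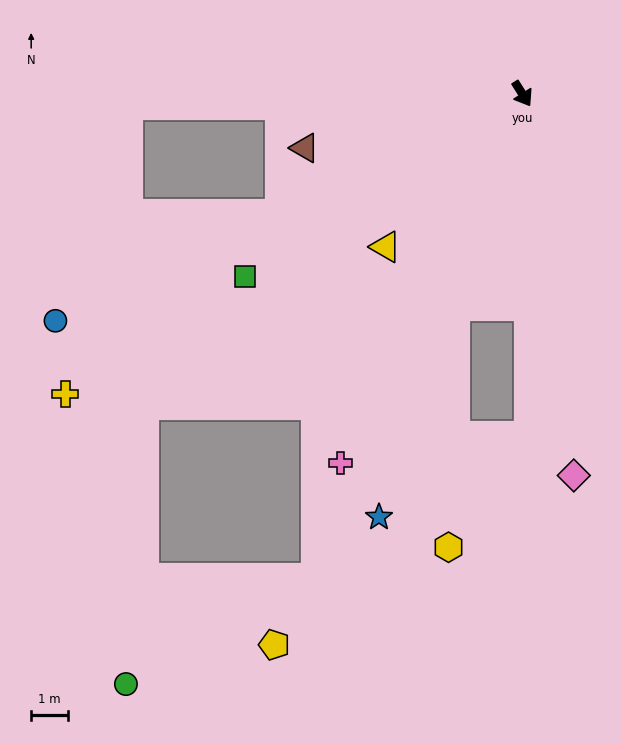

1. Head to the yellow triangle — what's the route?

turn right 74°, forward 5.6 m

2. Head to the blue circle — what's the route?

turn right 96°, forward 14.2 m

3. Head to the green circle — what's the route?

blocked — turn right 55°, forward 14.4 m, then turn right 38°, forward 6.0 m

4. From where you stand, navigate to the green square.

turn right 89°, forward 9.1 m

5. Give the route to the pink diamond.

turn right 25°, forward 10.6 m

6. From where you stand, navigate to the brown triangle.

turn right 108°, forward 6.1 m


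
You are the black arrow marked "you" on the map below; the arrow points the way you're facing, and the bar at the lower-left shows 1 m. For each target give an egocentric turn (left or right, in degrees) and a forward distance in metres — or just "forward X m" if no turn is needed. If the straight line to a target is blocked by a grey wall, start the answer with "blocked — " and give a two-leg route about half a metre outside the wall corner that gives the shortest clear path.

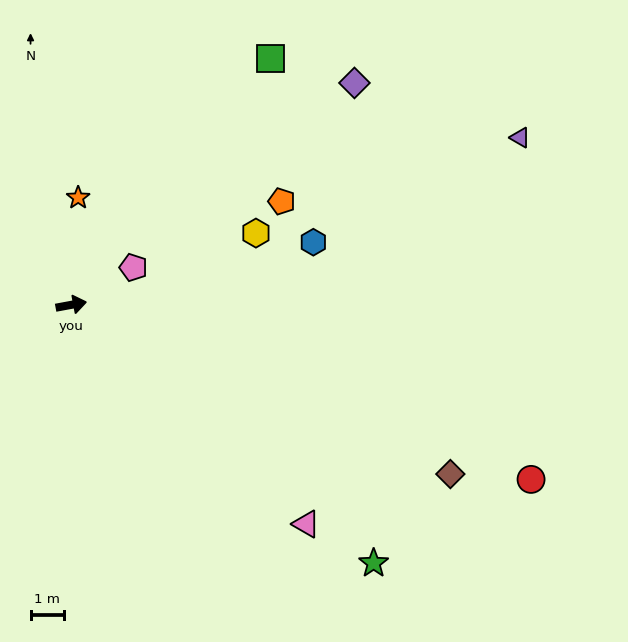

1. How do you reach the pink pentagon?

turn left 21°, forward 2.2 m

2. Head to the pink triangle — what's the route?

turn right 53°, forward 9.7 m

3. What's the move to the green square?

turn left 41°, forward 9.6 m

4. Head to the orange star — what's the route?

turn left 76°, forward 3.3 m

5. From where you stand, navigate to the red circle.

turn right 31°, forward 14.9 m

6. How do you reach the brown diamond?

turn right 35°, forward 12.6 m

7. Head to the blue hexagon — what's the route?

turn left 4°, forward 7.6 m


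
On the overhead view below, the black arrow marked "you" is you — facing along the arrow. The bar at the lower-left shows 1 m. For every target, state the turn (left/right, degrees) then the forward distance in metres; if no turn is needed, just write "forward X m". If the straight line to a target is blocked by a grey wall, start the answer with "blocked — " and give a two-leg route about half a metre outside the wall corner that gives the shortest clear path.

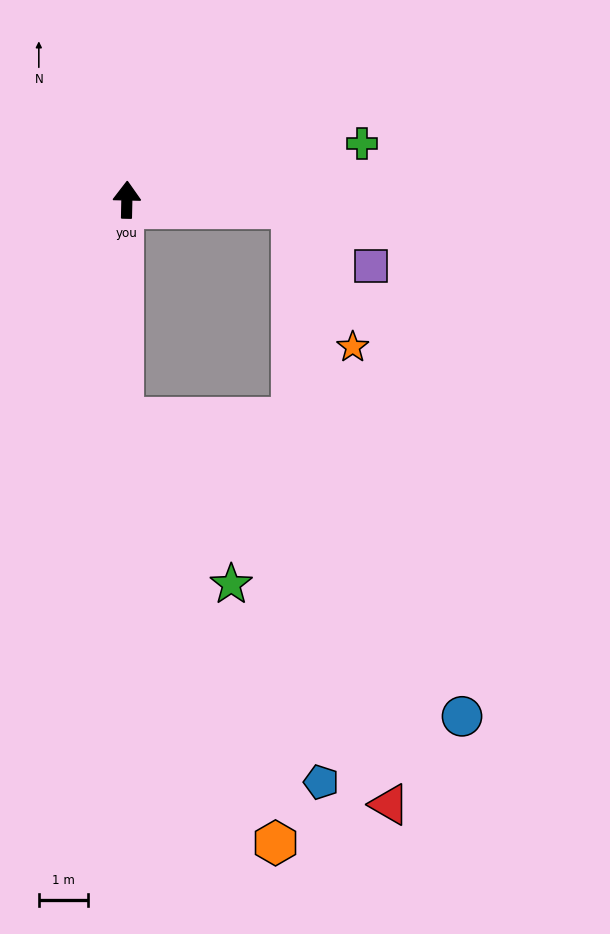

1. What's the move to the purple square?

blocked — turn right 92°, forward 3.4 m, then turn right 33°, forward 2.0 m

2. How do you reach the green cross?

turn right 75°, forward 4.9 m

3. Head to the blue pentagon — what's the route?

blocked — turn right 92°, forward 3.4 m, then turn right 84°, forward 11.8 m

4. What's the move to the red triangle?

blocked — turn right 92°, forward 3.4 m, then turn right 77°, forward 12.4 m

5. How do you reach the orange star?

blocked — turn right 92°, forward 3.4 m, then turn right 63°, forward 3.1 m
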